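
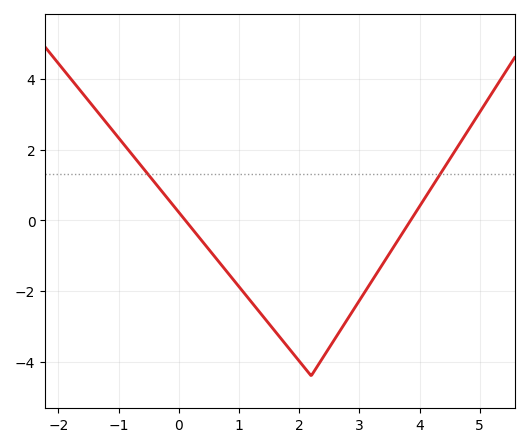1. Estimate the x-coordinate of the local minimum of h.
2.2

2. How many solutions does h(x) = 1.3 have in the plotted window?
2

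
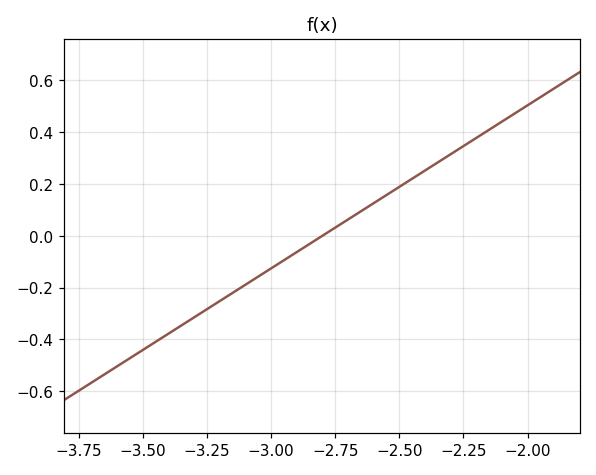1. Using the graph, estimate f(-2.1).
0.441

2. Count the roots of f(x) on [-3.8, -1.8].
1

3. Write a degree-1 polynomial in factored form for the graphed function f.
y = 0.63(x + 2.8)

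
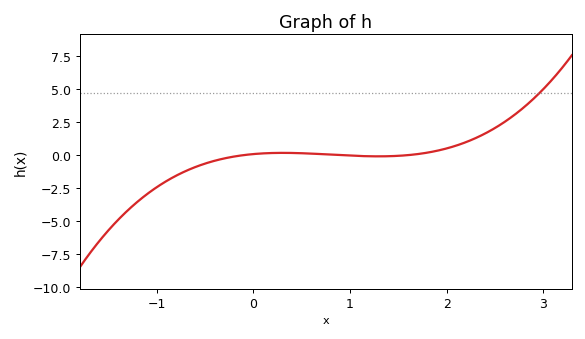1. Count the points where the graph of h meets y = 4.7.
1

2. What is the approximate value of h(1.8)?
0.188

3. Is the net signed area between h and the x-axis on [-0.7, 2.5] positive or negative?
positive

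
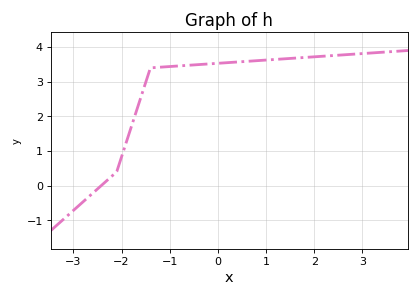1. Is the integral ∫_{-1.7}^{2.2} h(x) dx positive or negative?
positive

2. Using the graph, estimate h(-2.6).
-0.2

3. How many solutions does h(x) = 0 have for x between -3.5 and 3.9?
1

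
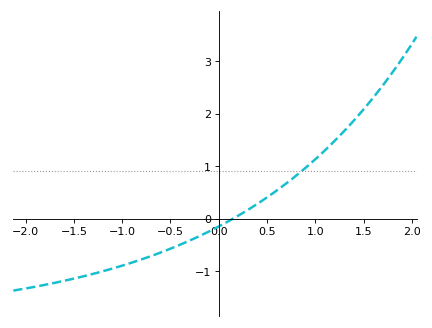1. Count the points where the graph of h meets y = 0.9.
1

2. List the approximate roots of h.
0.1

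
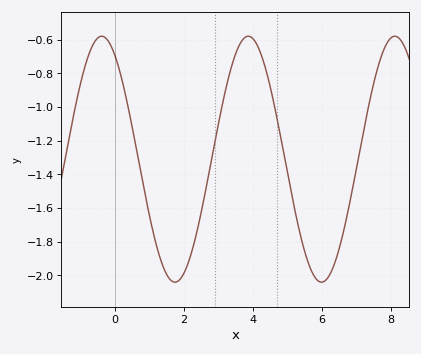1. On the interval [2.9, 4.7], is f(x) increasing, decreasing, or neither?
neither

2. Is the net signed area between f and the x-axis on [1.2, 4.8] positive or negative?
negative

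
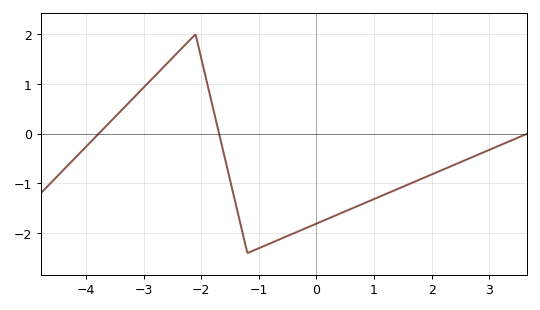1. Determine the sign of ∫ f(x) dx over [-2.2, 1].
negative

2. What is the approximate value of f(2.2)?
-0.7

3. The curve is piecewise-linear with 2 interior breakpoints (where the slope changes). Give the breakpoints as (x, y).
(-2.1, 2); (-1.2, -2.4)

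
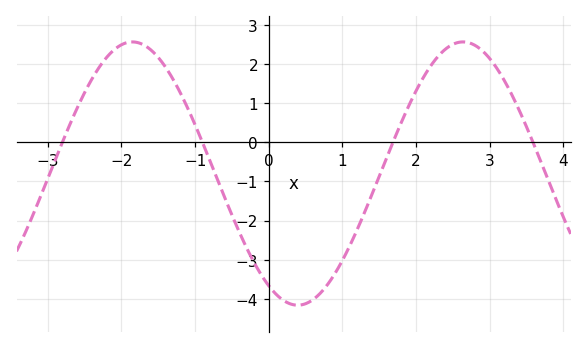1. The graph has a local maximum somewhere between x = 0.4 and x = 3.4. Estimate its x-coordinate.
2.6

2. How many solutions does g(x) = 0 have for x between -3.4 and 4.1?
4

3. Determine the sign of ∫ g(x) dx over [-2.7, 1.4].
negative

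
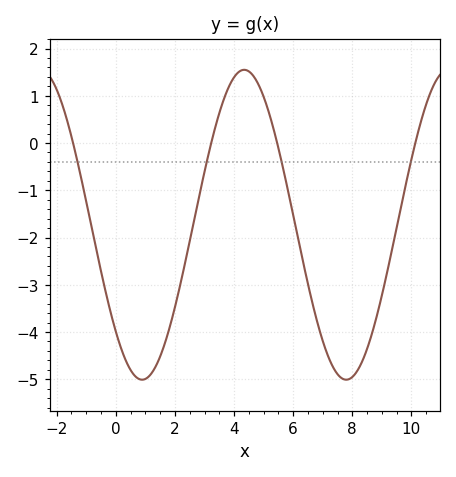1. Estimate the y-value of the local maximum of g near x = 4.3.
1.55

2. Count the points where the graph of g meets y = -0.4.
4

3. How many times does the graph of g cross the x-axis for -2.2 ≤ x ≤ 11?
4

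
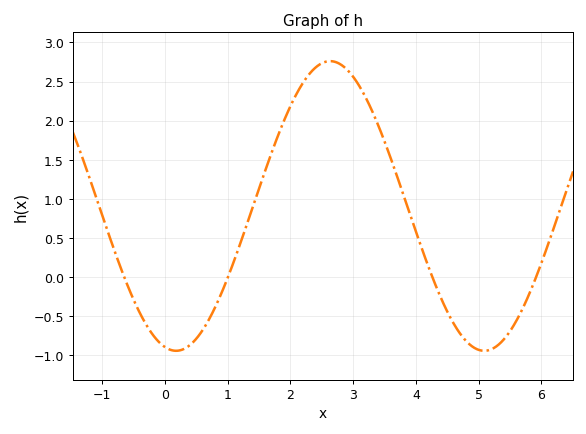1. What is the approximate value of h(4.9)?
-0.886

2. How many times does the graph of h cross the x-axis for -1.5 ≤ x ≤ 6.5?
4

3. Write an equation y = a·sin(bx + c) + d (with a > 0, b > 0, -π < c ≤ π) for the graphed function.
y = 1.85sin(1.28x - 1.8) + 0.91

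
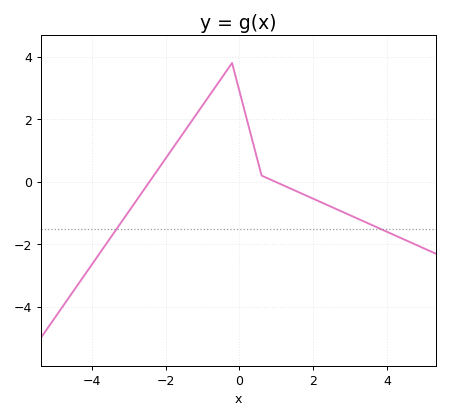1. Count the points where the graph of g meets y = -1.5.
2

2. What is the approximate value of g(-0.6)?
3.12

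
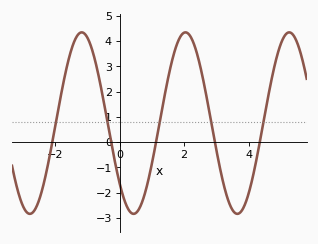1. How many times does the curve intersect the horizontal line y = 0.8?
5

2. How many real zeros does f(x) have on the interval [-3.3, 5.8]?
5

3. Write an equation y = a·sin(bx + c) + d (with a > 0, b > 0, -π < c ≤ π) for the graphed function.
y = 3.59sin(1.95x - 2.41) + 0.75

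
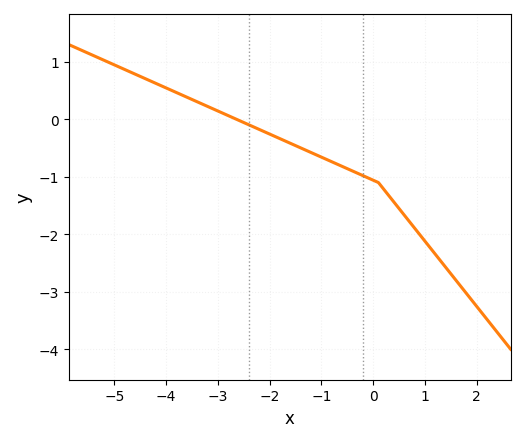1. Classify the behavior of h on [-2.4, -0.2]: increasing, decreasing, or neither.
decreasing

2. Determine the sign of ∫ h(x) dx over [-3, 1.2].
negative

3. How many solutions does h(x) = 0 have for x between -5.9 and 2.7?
1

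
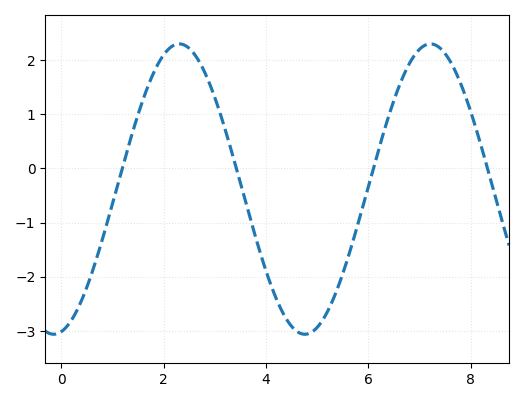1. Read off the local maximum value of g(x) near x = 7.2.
2.3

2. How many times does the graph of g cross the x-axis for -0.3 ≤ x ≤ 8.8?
4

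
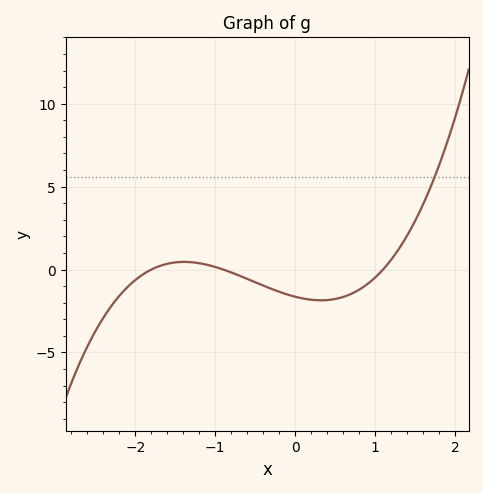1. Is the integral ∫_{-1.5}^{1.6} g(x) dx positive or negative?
negative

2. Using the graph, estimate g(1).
-0.5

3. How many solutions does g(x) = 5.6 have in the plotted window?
1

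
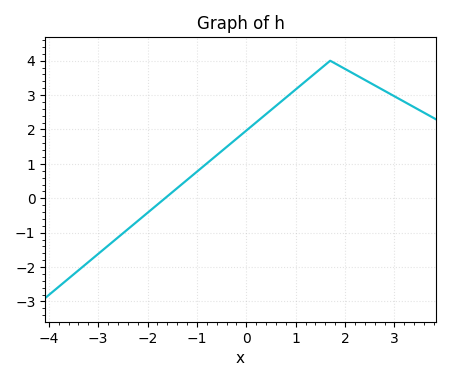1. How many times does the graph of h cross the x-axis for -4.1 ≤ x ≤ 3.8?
1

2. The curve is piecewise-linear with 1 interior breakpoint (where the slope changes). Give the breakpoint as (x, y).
(1.7, 4)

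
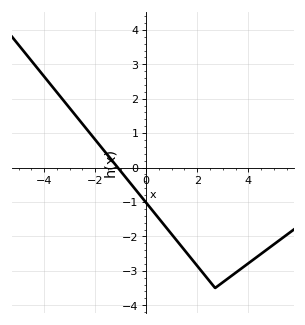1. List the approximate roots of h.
-1.11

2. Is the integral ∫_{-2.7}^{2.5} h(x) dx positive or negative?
negative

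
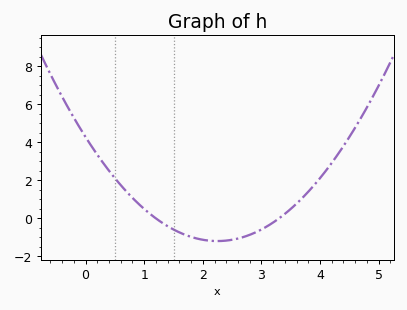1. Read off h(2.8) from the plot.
-0.8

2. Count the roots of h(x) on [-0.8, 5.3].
2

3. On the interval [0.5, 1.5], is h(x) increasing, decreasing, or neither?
decreasing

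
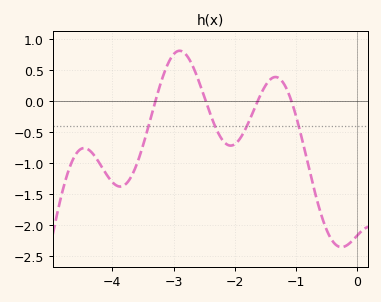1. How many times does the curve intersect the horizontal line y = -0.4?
4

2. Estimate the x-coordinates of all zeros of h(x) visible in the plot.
-3.3, -2.47, -1.63, -1.07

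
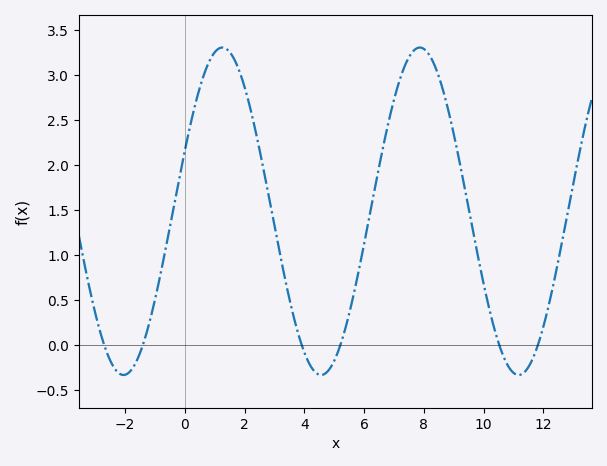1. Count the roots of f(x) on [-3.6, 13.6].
6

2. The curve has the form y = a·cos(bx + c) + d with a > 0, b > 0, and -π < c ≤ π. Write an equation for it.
y = 1.82cos(0.95x - 1.19) + 1.49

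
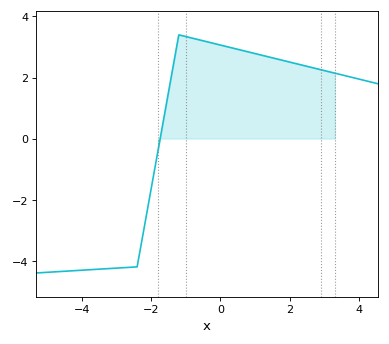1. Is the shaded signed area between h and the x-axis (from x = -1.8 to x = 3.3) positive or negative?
positive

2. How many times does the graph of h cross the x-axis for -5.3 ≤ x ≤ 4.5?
1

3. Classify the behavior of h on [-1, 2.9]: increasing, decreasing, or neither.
decreasing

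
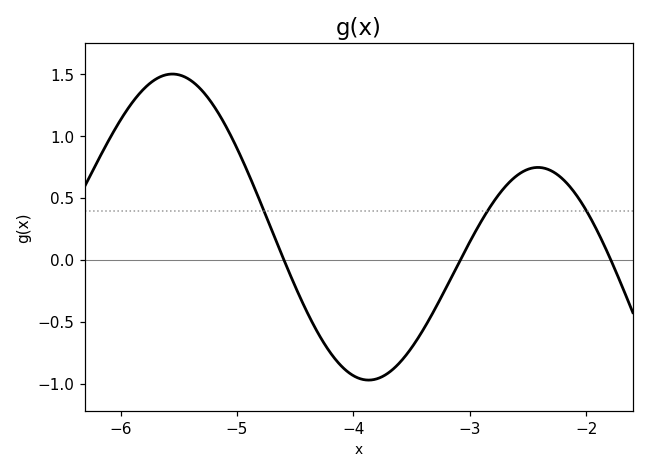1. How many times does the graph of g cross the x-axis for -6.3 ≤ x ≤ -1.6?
3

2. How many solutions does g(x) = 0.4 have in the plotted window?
3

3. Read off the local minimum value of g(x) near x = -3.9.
-0.968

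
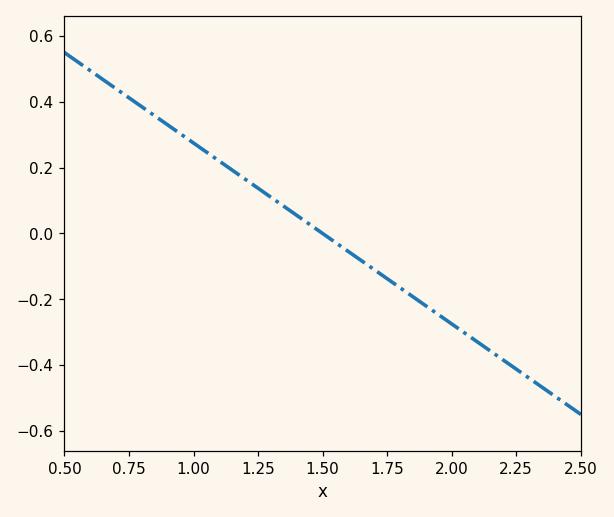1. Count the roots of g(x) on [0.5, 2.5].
1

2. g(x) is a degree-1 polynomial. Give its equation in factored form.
y = -0.55(x - 1.5)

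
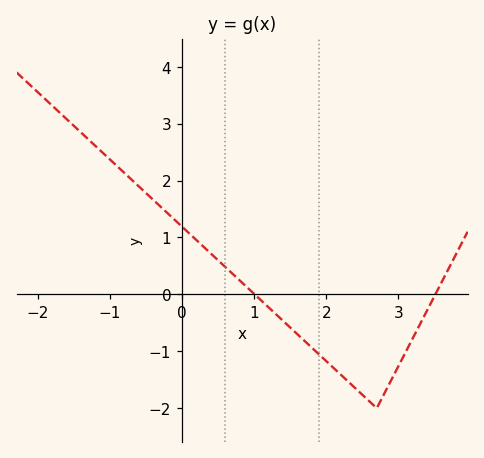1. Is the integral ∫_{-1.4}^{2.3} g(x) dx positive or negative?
positive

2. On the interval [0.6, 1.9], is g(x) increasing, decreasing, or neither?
decreasing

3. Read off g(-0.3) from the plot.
1.5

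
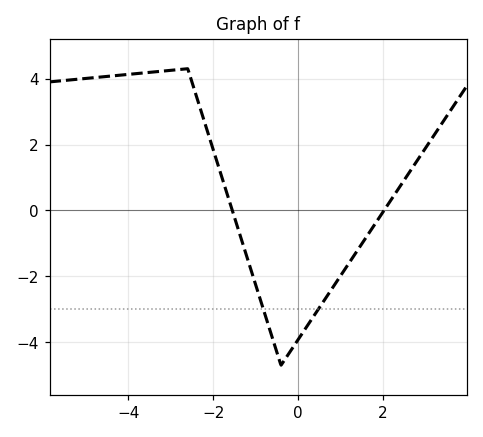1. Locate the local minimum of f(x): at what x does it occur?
-0.4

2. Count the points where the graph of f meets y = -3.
2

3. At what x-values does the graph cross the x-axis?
-1.55, 2.03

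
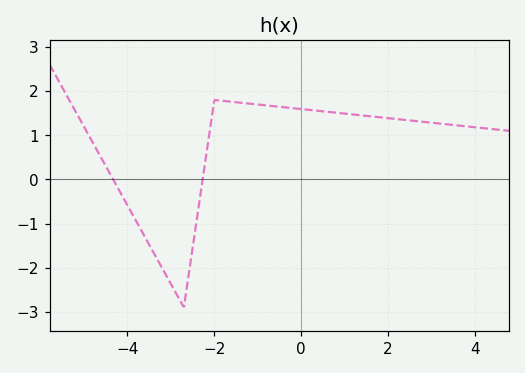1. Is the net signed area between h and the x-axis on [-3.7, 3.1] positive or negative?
positive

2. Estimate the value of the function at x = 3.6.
1.22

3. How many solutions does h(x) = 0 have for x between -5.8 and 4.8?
2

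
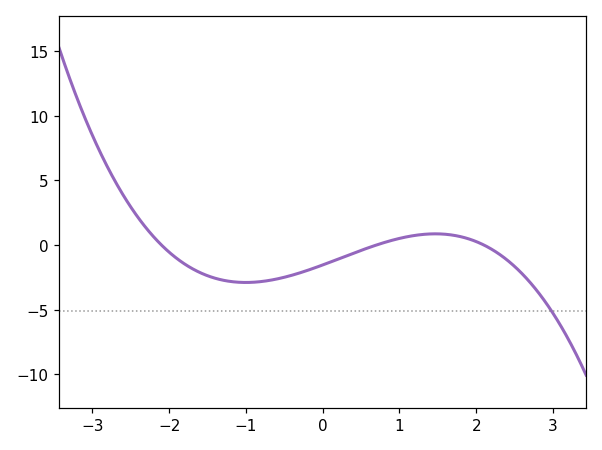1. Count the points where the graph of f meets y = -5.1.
1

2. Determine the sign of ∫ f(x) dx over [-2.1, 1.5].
negative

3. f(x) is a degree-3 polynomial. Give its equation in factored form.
y = -0.5(x + 2.1)(x - 0.7)(x - 2.1)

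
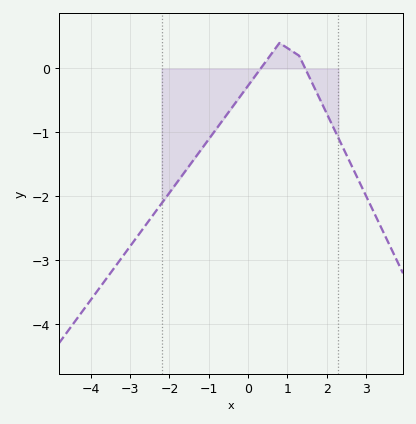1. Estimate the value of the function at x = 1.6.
-0.186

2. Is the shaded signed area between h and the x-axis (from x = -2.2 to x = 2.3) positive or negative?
negative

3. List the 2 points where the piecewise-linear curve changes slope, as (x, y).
(0.8, 0.4); (1.3, 0.2)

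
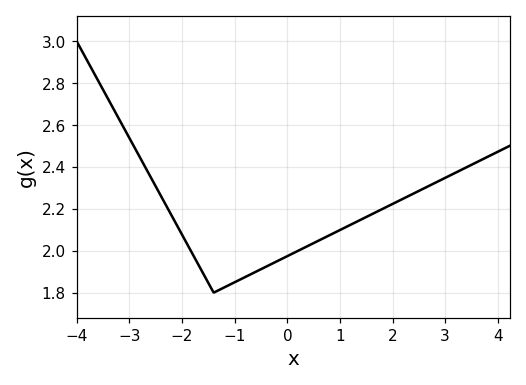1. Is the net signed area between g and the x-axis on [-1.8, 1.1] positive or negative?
positive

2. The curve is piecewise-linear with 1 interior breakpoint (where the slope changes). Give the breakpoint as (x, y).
(-1.4, 1.8)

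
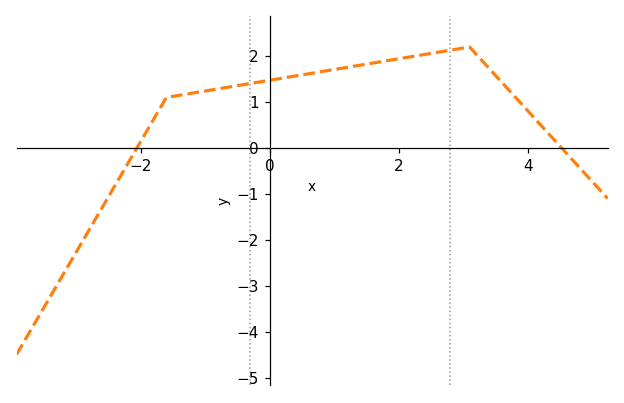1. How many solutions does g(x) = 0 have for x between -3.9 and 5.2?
2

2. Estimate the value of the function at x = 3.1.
2.2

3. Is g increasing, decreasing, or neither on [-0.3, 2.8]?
increasing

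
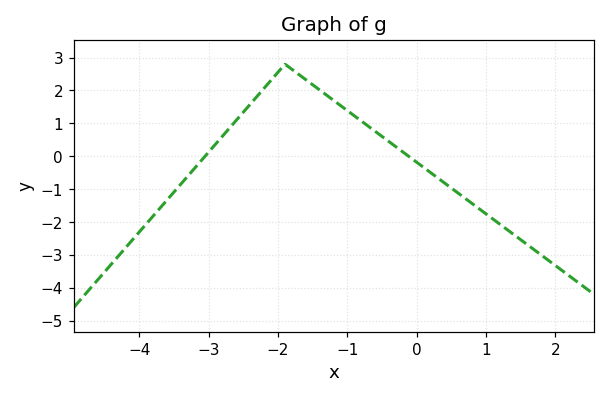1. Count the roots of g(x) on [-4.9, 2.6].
2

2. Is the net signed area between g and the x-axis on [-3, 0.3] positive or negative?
positive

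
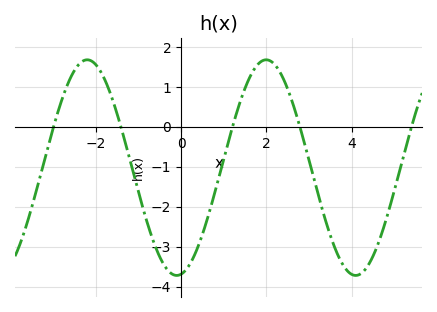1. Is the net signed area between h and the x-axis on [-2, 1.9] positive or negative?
negative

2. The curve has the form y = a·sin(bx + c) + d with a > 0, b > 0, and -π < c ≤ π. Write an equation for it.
y = 2.7sin(1.5x - 1.4) - 1.02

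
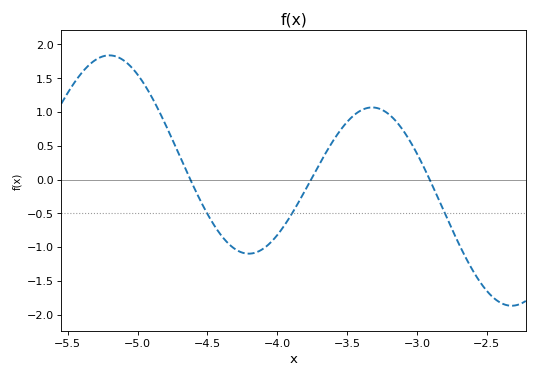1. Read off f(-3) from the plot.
0.384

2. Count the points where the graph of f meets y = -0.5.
3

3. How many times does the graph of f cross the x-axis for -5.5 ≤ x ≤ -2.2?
3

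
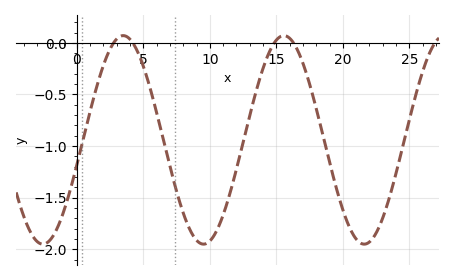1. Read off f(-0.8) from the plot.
-1.55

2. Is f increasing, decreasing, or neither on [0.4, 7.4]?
neither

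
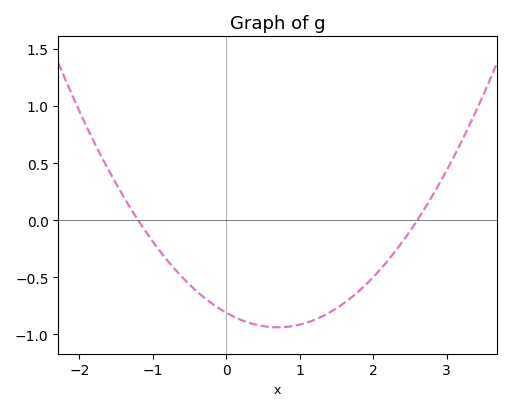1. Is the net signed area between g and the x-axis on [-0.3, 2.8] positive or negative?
negative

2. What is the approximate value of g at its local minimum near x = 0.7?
-0.939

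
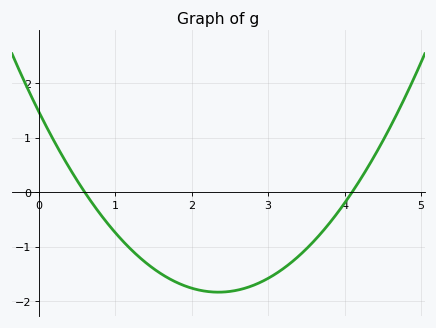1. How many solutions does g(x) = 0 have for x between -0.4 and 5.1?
2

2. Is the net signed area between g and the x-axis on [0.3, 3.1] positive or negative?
negative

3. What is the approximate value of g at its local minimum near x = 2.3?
-1.84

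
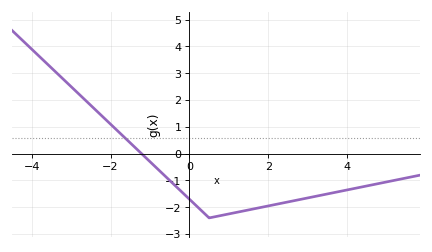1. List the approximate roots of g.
-1.2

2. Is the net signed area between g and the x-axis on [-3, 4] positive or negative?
negative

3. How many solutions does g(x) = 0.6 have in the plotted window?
1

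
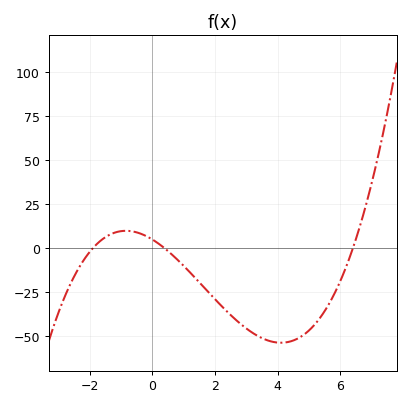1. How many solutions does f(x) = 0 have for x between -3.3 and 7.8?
3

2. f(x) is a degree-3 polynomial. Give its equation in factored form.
y = 1.05(x + 1.9)(x - 0.4)(x - 6.4)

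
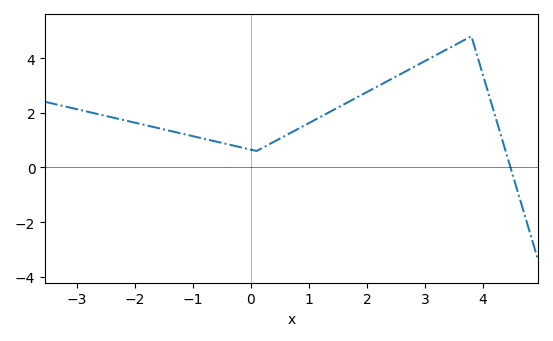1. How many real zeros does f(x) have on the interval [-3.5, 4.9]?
1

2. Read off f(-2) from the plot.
1.6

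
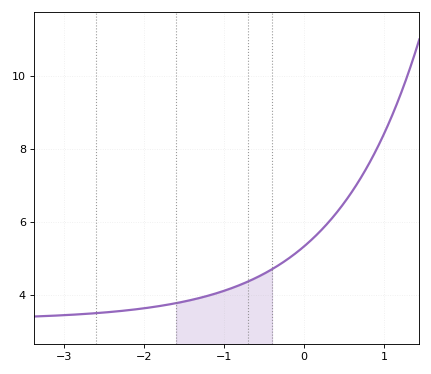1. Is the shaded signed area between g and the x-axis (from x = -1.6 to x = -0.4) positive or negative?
positive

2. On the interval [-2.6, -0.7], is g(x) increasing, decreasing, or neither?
increasing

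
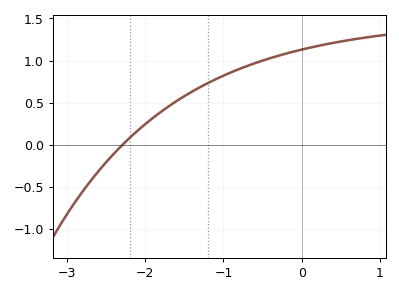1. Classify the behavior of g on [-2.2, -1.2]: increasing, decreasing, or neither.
increasing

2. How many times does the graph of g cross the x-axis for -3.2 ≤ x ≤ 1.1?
1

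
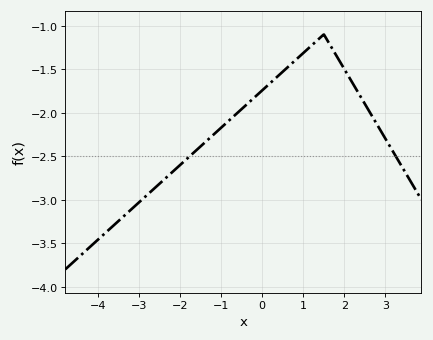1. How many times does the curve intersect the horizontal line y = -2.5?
2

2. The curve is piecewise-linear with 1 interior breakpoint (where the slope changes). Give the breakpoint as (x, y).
(1.5, -1.1)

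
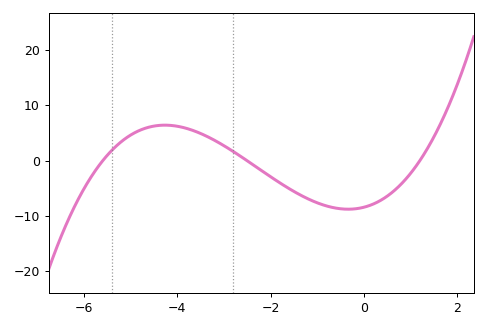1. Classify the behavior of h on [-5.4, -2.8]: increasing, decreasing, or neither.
neither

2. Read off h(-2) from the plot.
-2.88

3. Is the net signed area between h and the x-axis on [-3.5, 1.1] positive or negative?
negative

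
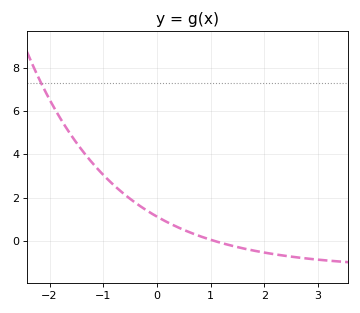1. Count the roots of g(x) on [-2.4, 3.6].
1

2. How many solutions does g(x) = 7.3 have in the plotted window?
1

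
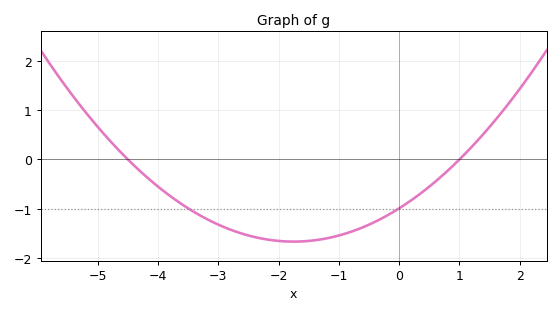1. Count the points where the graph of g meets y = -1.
2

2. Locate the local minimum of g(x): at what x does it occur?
-1.8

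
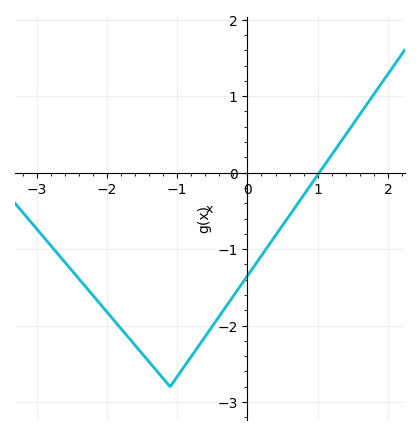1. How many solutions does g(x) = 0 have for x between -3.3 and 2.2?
1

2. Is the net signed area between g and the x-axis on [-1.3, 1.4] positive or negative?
negative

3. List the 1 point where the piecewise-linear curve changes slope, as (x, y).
(-1.1, -2.8)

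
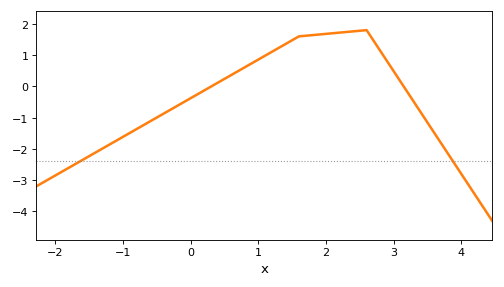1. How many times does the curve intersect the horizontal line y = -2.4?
2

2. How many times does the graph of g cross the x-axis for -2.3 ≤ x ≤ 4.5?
2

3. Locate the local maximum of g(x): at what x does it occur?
2.6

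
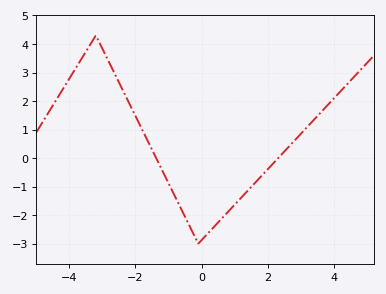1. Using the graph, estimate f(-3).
3.8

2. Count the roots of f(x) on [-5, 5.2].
2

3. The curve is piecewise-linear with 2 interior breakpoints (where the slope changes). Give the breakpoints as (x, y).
(-3.2, 4.3); (-0.1, -3)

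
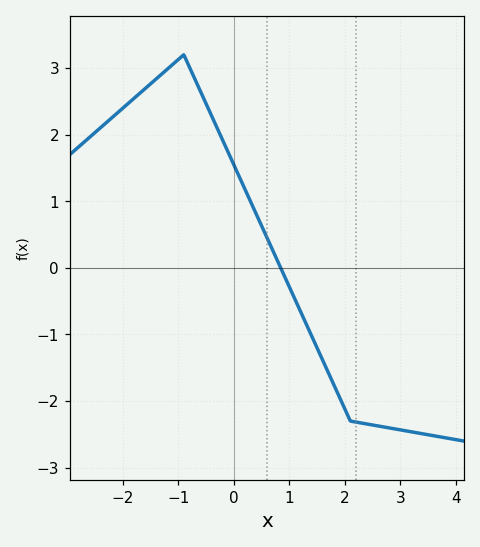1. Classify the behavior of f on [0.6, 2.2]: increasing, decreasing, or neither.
decreasing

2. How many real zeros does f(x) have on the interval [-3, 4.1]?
1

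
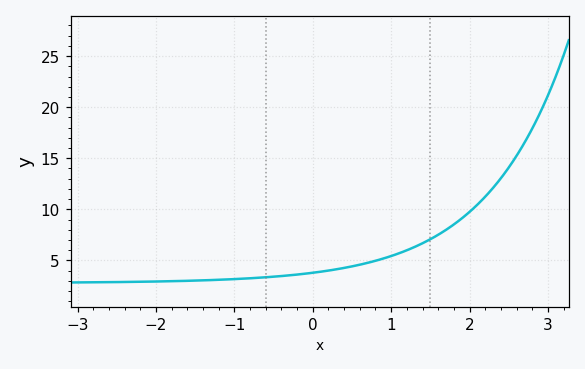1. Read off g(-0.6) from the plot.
3.5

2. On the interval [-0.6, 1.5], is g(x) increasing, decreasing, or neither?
increasing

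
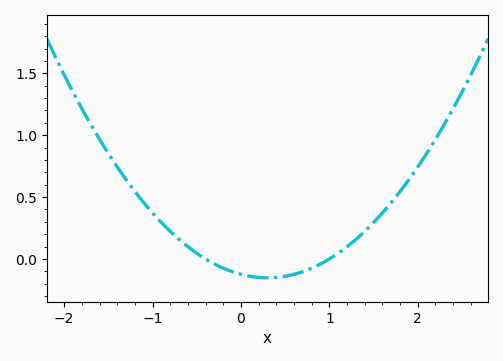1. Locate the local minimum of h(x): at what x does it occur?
0.3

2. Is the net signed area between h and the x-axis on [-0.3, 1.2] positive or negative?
negative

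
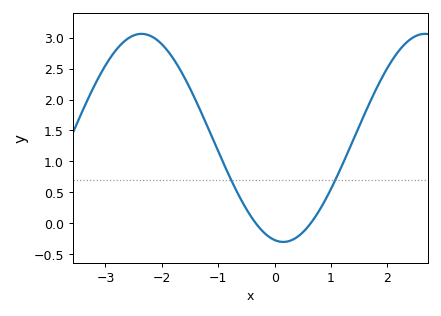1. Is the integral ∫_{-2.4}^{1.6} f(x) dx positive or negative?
positive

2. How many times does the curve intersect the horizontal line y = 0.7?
2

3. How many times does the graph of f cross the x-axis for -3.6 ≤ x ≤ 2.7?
2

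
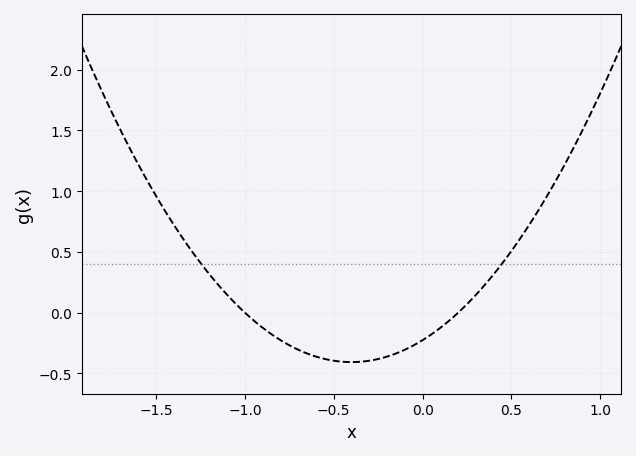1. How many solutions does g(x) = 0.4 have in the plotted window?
2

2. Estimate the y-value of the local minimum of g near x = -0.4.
-0.4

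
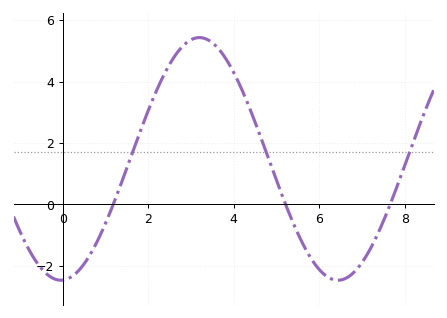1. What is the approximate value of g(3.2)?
5.43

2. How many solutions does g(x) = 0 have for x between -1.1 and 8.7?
3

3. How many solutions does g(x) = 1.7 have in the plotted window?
3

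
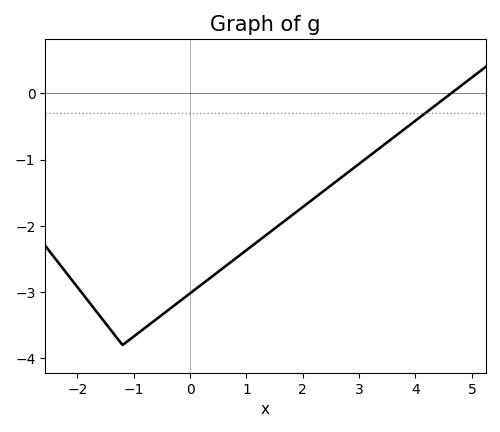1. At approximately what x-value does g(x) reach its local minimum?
-1.2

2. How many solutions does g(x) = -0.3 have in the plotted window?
1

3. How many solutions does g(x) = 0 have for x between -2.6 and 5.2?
1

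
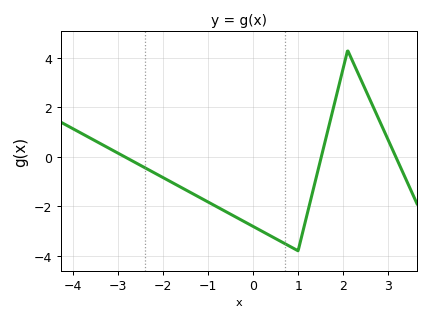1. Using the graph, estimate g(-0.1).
-2.8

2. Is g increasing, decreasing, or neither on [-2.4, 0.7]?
decreasing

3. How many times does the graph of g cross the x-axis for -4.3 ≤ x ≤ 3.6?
3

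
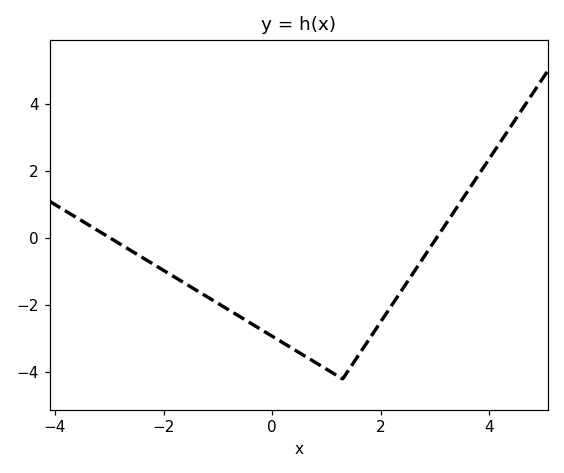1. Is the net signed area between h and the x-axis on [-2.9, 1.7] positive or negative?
negative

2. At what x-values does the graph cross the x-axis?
-2.98, 3.03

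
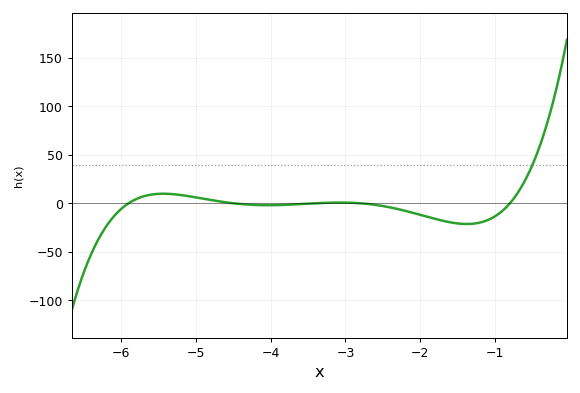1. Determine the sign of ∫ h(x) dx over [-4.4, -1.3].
negative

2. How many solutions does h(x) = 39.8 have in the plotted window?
1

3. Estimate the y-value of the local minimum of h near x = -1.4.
-21.4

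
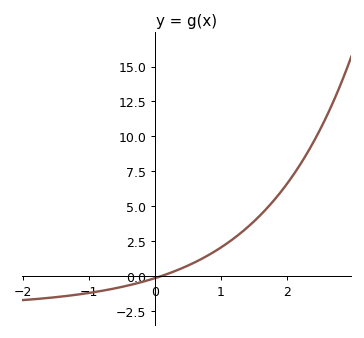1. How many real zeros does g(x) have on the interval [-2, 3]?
1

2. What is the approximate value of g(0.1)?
0.025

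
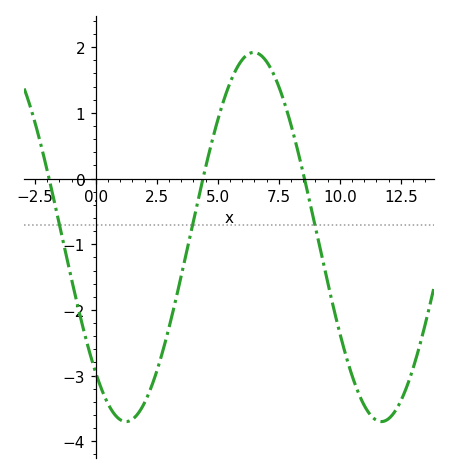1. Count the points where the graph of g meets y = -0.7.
3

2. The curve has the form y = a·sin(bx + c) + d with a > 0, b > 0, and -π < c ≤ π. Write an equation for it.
y = 2.81sin(0.6x - 2.31) - 0.89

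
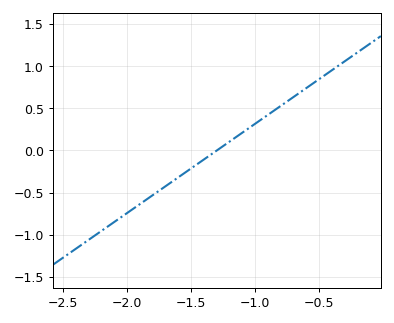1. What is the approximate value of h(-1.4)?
-0.1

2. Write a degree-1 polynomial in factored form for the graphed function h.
y = 1.06(x + 1.3)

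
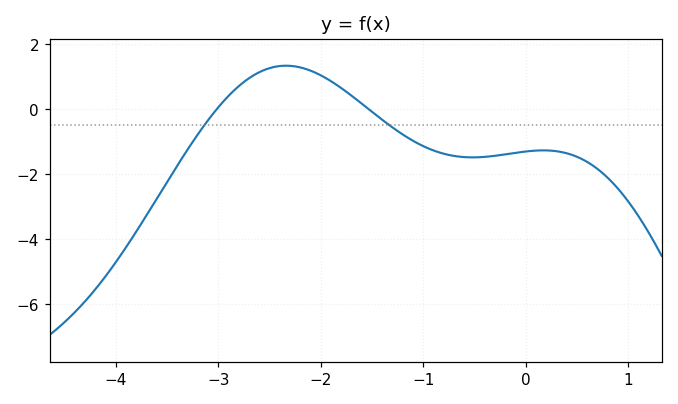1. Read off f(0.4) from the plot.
-1.4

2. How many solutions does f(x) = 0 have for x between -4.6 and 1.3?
2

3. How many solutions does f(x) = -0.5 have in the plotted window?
2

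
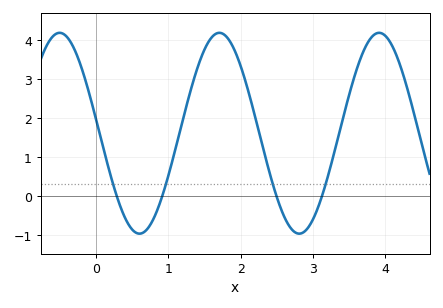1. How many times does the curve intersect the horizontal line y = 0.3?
4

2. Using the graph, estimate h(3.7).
3.7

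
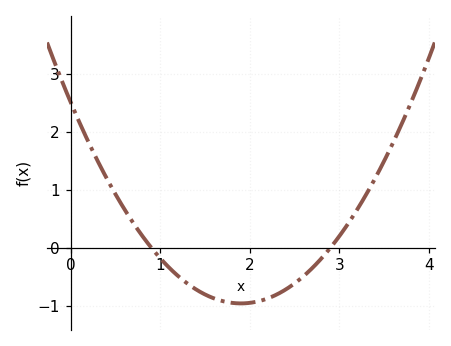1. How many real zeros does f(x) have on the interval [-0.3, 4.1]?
2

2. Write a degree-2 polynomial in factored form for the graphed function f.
y = 0.96(x - 0.9)(x - 2.9)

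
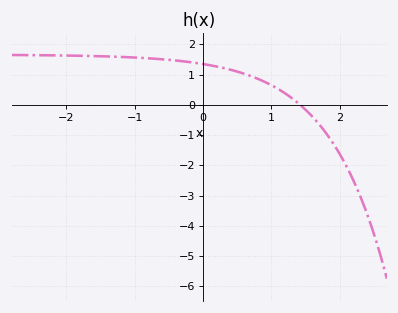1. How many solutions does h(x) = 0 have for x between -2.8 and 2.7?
1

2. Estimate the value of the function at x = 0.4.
1.16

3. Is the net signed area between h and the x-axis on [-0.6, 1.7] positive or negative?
positive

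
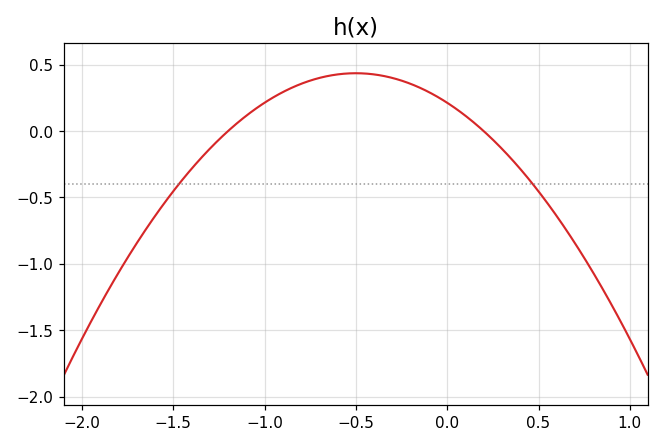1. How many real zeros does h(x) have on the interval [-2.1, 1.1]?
2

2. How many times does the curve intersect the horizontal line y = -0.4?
2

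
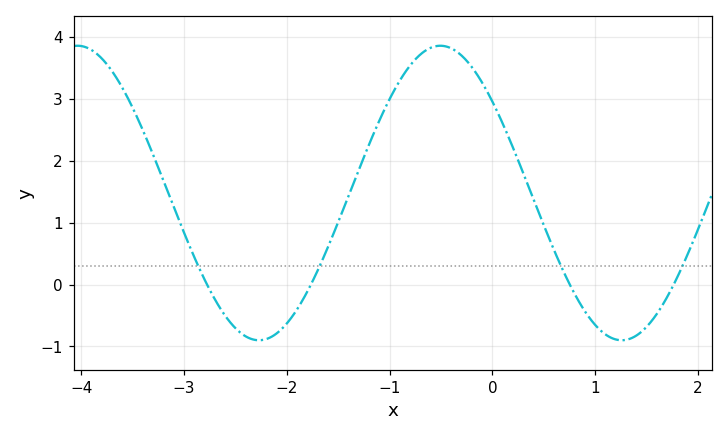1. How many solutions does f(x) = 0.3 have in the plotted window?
4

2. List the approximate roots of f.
-2.8, -1.8, 0.8, 1.8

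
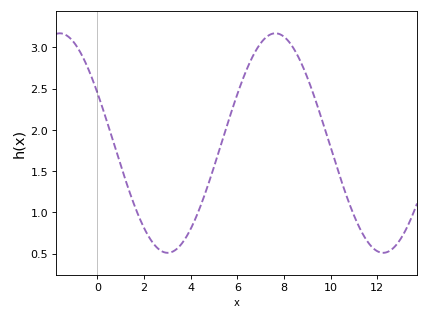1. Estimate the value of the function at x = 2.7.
0.55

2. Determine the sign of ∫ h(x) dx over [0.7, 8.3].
positive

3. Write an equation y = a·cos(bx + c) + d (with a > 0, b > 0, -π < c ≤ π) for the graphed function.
y = 1.33cos(0.68x + 1.1) + 1.84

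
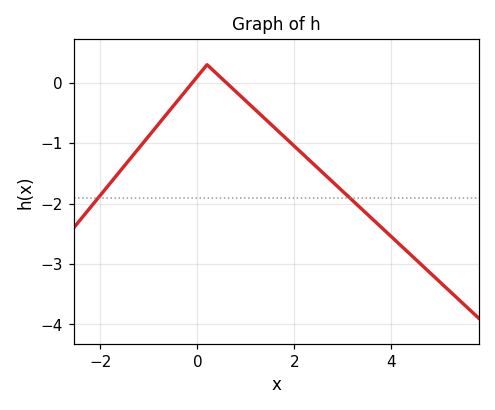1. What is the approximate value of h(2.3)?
-1.27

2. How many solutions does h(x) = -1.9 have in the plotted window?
2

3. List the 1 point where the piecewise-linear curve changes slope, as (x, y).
(0.2, 0.3)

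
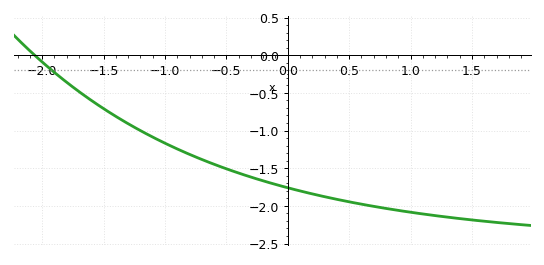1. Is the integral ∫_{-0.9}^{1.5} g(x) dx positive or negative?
negative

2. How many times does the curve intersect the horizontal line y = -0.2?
1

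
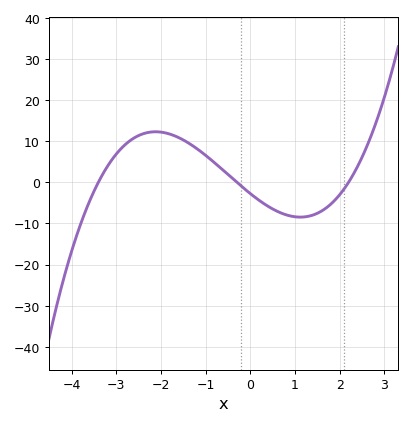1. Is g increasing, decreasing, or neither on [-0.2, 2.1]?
neither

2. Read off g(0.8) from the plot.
-8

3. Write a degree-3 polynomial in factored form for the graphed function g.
y = 1.22(x + 3.4)(x + 0.3)(x - 2.2)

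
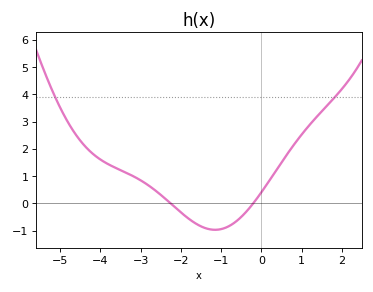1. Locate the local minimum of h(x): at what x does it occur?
-1.2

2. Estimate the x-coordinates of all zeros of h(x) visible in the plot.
-2.2, -0.2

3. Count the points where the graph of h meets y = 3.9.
2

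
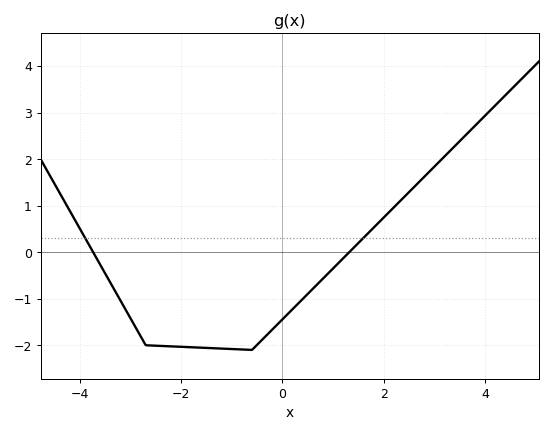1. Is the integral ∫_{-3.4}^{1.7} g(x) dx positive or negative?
negative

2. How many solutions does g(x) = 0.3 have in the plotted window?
2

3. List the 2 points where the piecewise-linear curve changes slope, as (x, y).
(-2.7, -2); (-0.6, -2.1)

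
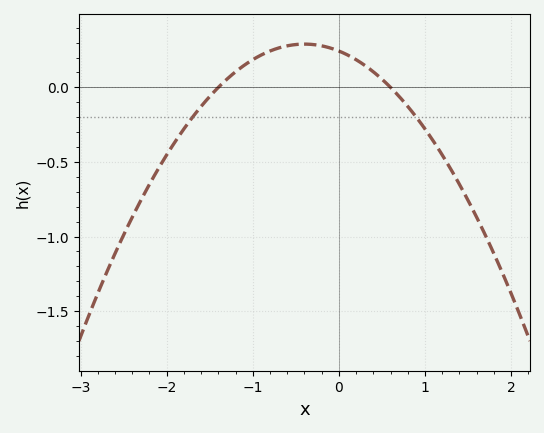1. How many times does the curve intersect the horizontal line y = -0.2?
2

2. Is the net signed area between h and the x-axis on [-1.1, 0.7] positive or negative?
positive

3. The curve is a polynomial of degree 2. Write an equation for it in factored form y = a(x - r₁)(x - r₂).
y = -0.29(x + 1.4)(x - 0.6)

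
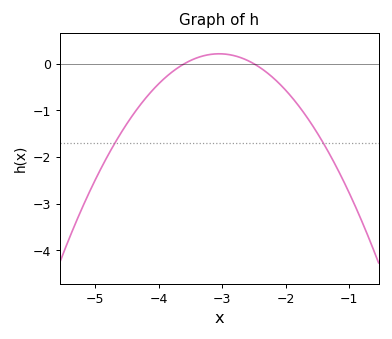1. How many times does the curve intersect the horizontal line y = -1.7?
2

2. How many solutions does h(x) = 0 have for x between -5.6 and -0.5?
2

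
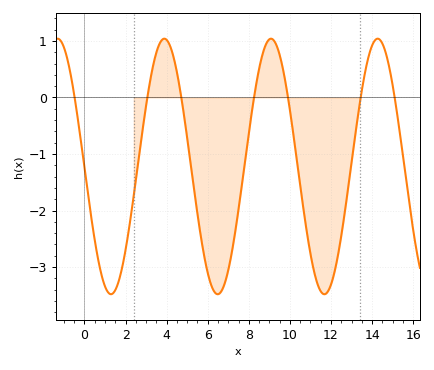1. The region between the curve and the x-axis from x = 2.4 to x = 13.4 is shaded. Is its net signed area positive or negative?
negative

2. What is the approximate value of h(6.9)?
-3.2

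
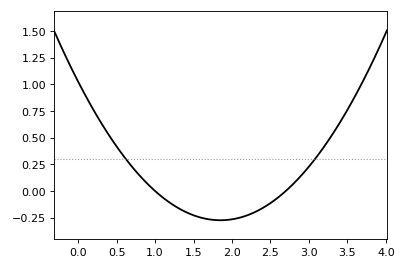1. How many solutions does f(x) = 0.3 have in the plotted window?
2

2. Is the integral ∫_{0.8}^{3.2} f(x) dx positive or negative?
negative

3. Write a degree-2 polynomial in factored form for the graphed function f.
y = 0.38(x - 1)(x - 2.7)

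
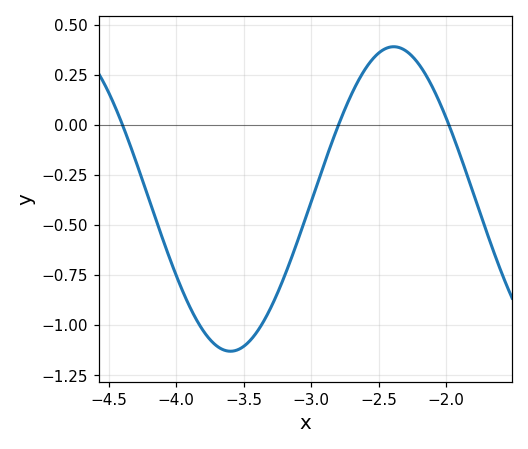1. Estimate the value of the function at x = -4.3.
-0.18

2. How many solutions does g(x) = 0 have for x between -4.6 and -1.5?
3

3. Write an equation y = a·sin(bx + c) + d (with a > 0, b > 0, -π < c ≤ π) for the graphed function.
y = 0.76sin(2.6x + 1.5) - 0.37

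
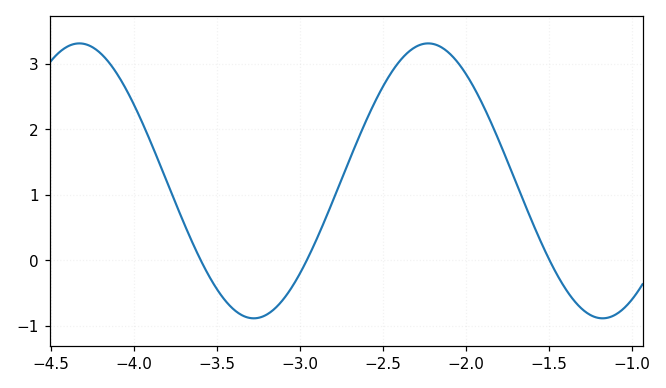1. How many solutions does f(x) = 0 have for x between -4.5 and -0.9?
3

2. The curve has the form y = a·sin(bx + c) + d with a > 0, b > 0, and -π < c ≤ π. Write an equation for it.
y = 2.1sin(3x + 2) + 1.21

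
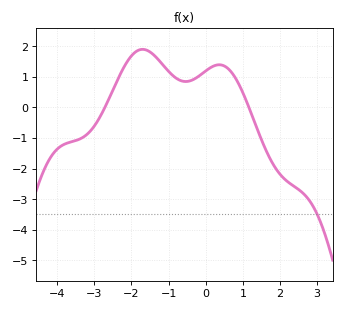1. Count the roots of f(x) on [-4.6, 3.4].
2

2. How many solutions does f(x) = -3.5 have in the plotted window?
1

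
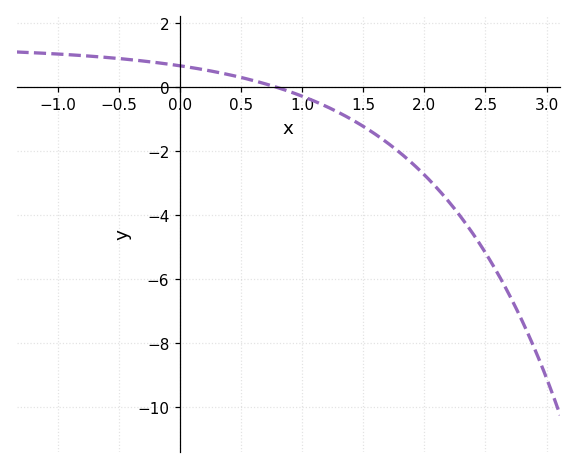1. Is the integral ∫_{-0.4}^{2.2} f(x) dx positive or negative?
negative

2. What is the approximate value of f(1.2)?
-0.6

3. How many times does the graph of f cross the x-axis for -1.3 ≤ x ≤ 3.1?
1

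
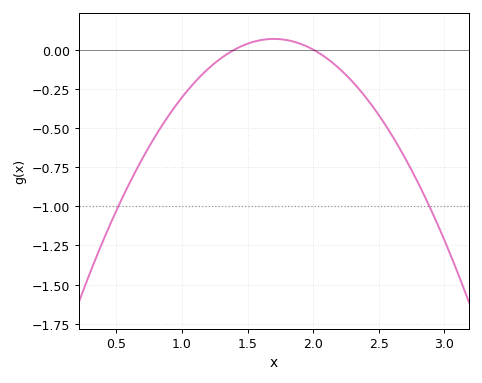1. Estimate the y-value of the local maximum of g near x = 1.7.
0.068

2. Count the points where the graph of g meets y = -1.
2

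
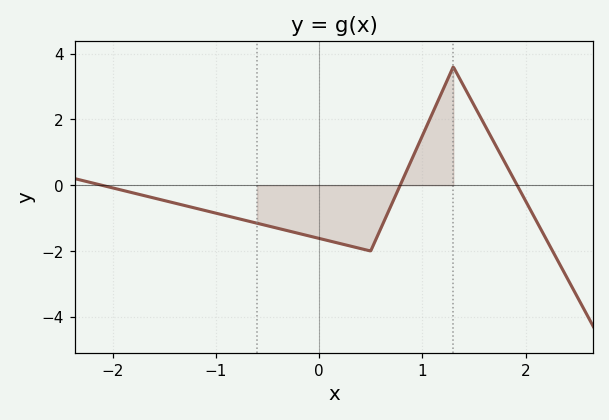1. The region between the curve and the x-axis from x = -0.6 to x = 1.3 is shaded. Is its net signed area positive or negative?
negative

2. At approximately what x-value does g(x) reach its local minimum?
0.5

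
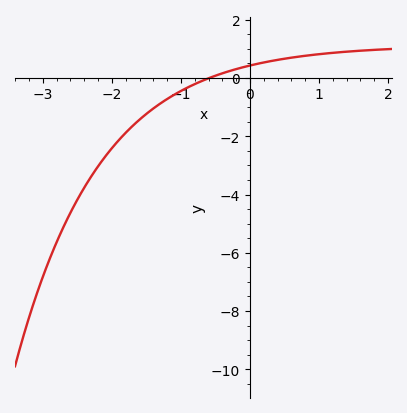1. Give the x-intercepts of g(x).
-0.6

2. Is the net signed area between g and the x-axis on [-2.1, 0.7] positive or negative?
negative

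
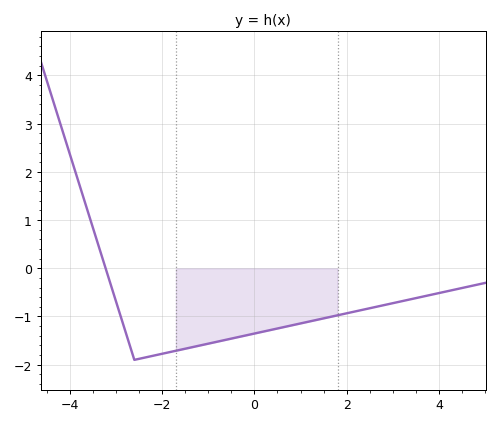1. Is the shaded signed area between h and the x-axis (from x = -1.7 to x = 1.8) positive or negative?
negative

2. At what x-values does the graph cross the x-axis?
-3.22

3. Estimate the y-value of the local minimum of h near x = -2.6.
-1.9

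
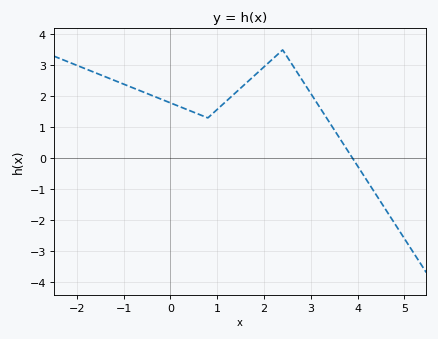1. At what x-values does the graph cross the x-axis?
3.8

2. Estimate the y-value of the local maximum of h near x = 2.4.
3.5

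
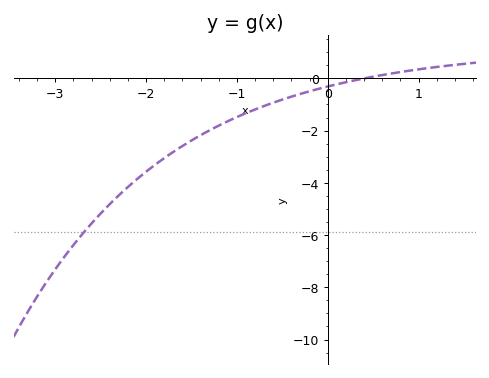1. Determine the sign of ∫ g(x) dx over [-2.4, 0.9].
negative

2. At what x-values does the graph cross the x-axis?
0.4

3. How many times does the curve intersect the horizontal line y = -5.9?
1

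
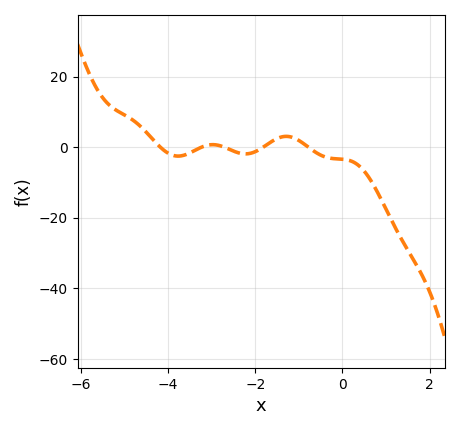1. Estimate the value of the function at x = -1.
1.88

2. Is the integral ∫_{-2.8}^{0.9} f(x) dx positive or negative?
negative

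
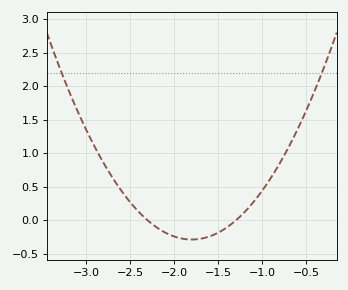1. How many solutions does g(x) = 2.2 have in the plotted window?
2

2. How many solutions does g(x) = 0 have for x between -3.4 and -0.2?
2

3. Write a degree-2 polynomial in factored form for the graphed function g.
y = 1.14(x + 2.3)(x + 1.3)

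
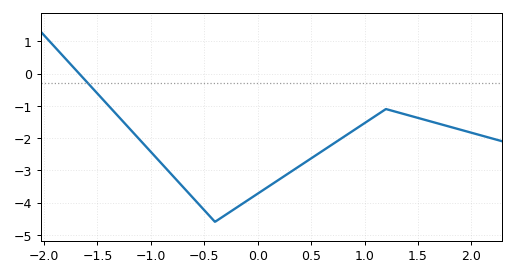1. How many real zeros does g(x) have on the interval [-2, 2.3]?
1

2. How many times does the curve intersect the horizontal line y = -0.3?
1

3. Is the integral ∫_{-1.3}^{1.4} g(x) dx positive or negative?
negative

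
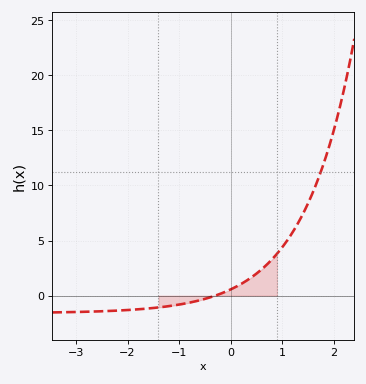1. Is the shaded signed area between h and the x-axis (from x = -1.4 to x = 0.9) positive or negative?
positive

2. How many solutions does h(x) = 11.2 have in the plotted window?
1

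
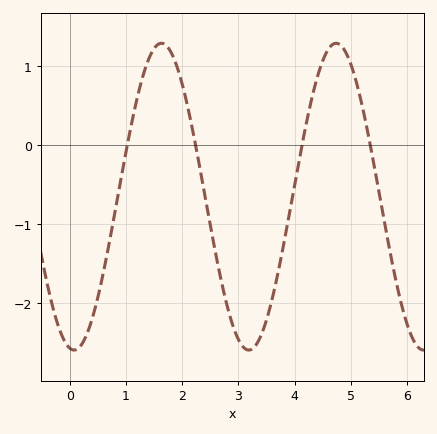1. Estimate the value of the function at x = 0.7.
-1.23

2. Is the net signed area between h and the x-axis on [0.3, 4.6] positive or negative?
negative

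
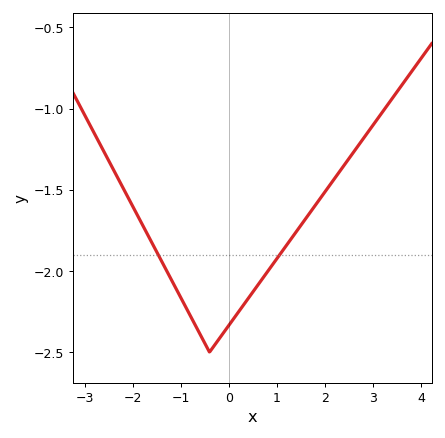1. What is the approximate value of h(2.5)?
-1.3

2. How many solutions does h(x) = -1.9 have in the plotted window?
2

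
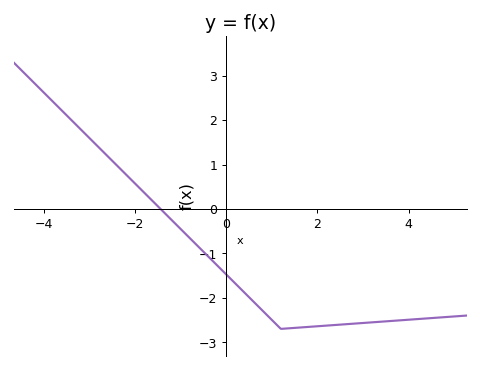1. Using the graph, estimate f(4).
-2.5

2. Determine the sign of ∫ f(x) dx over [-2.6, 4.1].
negative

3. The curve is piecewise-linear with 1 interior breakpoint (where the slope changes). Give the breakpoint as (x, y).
(1.2, -2.7)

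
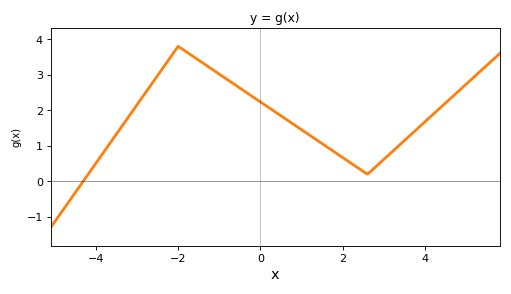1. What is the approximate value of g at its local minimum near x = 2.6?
0.2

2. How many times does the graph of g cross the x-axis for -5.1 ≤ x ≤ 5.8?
1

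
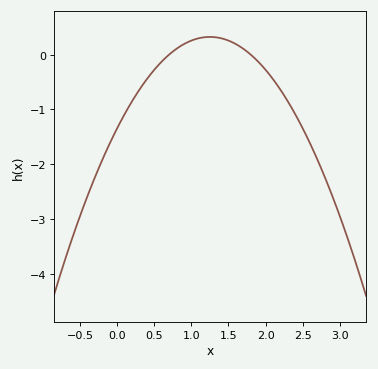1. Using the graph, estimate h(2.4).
-1.1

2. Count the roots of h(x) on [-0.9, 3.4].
2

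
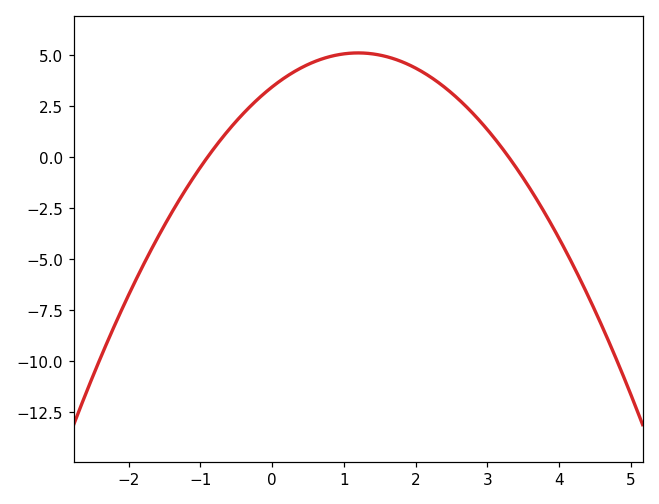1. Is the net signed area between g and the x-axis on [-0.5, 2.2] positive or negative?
positive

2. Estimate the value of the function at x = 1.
5.07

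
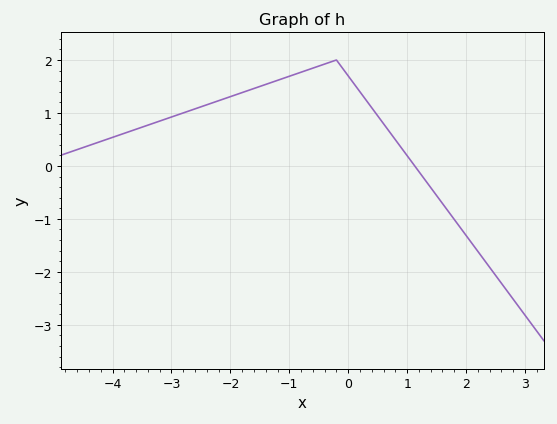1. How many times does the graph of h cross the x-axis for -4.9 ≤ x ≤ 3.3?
1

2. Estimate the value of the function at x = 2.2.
-1.61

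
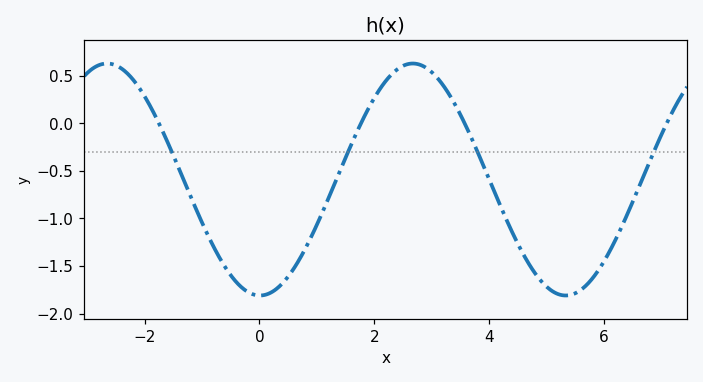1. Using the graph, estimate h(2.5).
0.6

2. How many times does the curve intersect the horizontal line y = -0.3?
4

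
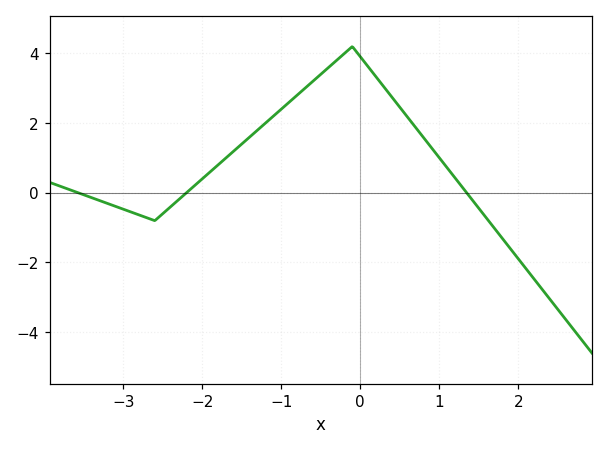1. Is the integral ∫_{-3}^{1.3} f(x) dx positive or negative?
positive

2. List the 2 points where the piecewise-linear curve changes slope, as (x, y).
(-2.6, -0.8); (-0.1, 4.2)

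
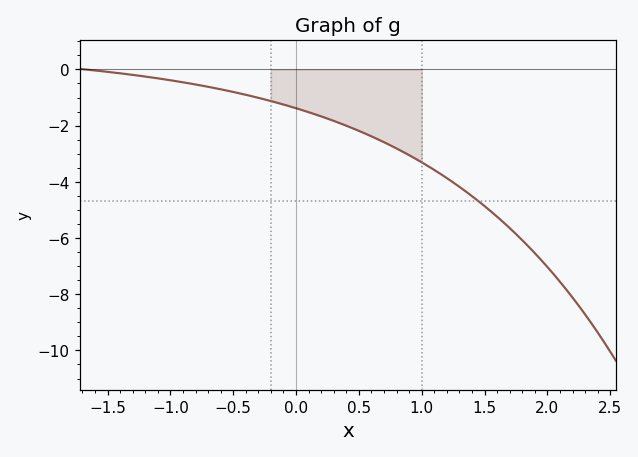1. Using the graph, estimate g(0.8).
-2.8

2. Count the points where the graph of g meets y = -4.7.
1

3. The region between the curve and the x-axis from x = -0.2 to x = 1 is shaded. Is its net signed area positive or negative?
negative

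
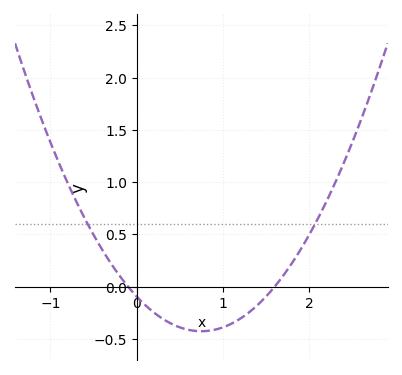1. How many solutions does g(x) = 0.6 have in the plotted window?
2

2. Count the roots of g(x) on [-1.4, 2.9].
2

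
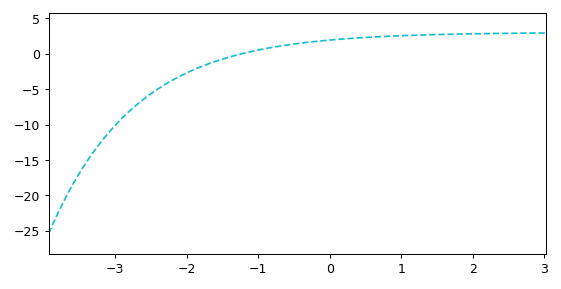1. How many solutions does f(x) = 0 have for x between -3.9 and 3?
1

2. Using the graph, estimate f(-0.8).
1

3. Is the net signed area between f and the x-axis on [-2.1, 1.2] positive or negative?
positive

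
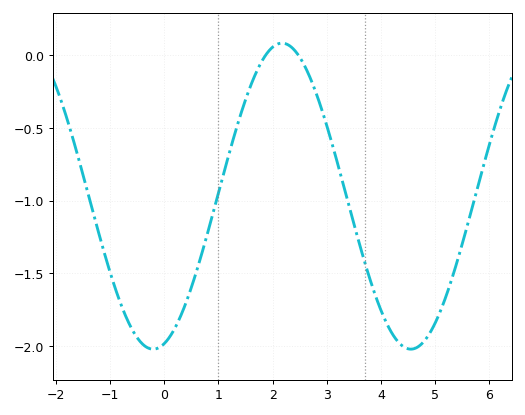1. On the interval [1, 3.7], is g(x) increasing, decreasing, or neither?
neither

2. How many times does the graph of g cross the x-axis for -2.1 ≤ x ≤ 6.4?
2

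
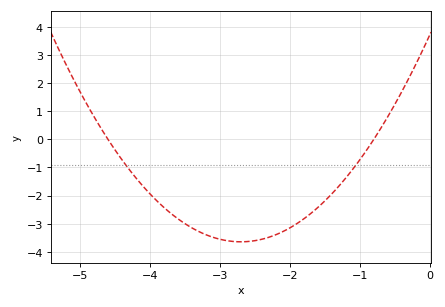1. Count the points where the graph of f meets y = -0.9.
2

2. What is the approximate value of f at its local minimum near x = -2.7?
-3.65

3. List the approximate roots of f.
-4.6, -0.8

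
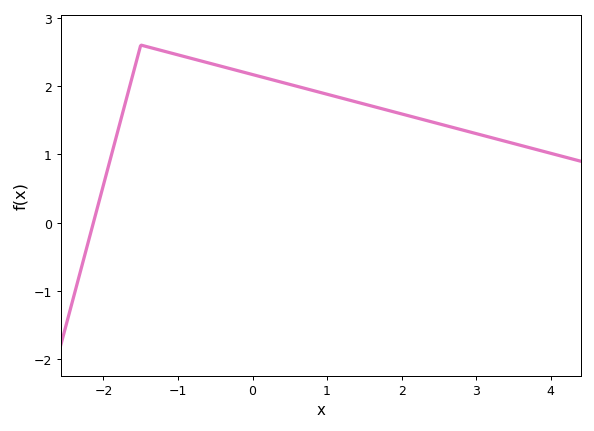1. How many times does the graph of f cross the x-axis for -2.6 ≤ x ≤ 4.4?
1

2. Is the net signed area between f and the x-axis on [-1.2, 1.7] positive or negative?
positive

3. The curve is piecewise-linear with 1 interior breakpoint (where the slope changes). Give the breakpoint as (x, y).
(-1.5, 2.6)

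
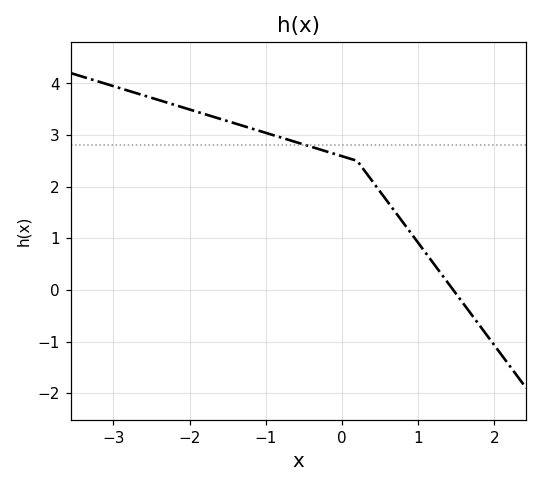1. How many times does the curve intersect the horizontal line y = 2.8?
1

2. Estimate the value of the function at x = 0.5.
1.9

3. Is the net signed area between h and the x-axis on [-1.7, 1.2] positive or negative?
positive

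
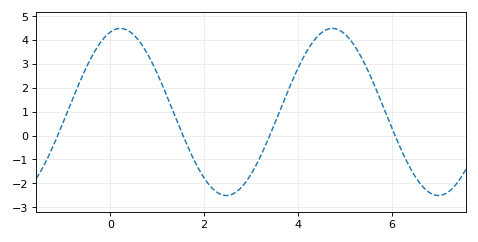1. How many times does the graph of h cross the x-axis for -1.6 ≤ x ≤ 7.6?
4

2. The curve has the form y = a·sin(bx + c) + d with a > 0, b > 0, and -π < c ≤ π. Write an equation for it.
y = 3.5sin(1.4x + 1.3) + 0.99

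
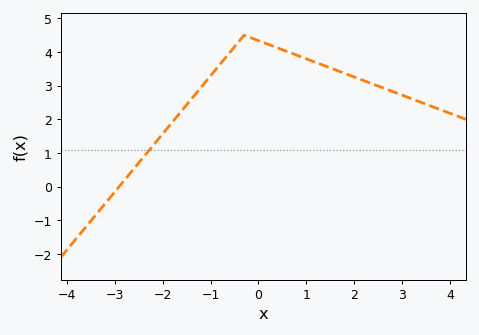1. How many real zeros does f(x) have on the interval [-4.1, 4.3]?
1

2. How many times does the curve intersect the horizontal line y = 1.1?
1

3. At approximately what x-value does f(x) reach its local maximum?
-0.2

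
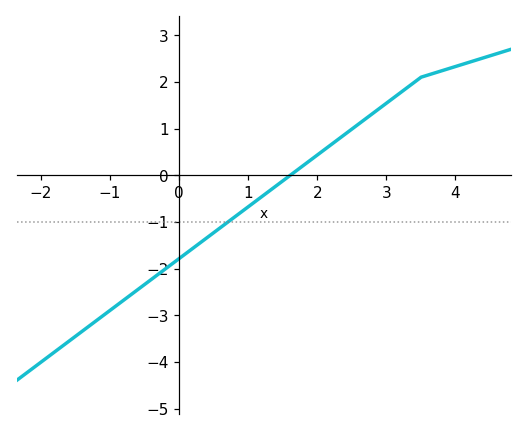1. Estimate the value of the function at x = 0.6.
-1.1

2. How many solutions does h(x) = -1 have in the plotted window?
1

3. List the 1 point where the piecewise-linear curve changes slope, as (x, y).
(3.5, 2.1)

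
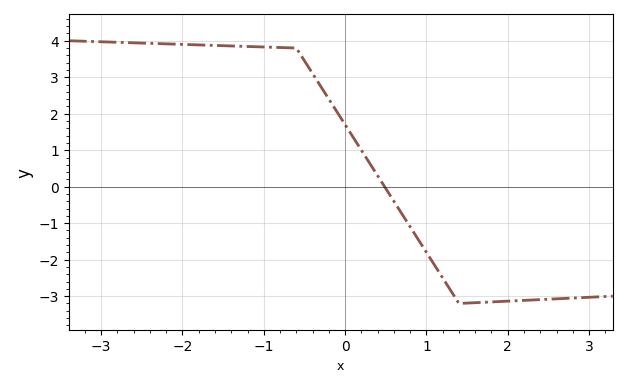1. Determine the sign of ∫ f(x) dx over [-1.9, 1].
positive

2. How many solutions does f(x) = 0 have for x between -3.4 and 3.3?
1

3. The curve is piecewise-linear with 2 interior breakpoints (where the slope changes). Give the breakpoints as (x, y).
(-0.6, 3.8); (1.4, -3.2)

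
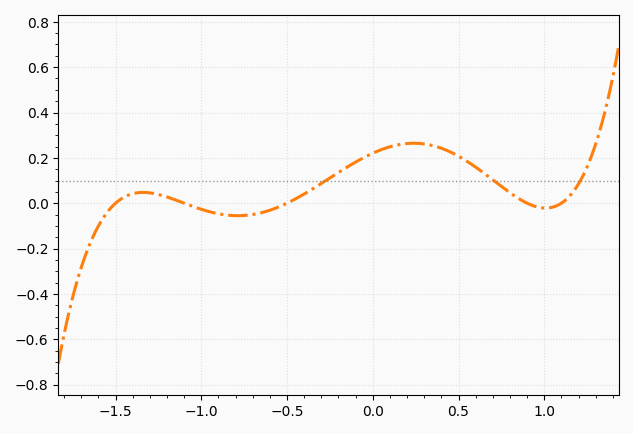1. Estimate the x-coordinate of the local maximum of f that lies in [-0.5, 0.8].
0.25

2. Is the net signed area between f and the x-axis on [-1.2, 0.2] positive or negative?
positive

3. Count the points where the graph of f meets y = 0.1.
3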